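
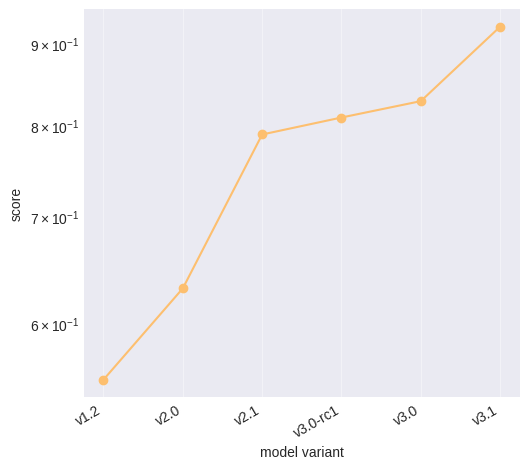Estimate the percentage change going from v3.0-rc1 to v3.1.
v3.0-rc1 ≈ 0.80, v3.1 ≈ 0.90; (0.90 − 0.80) / 0.80 ≈ +12.5%.

≈ +12.5%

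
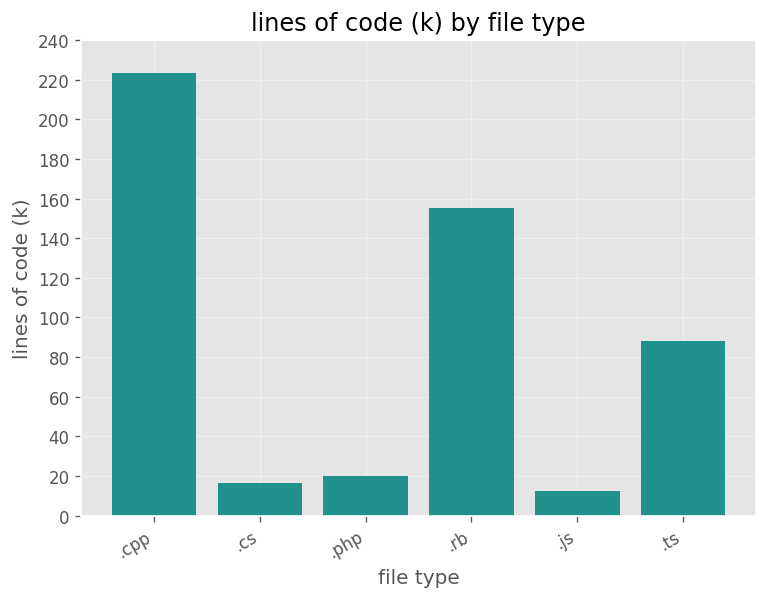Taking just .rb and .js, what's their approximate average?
(160 + 20) / 2 ≈ 90.

≈ 90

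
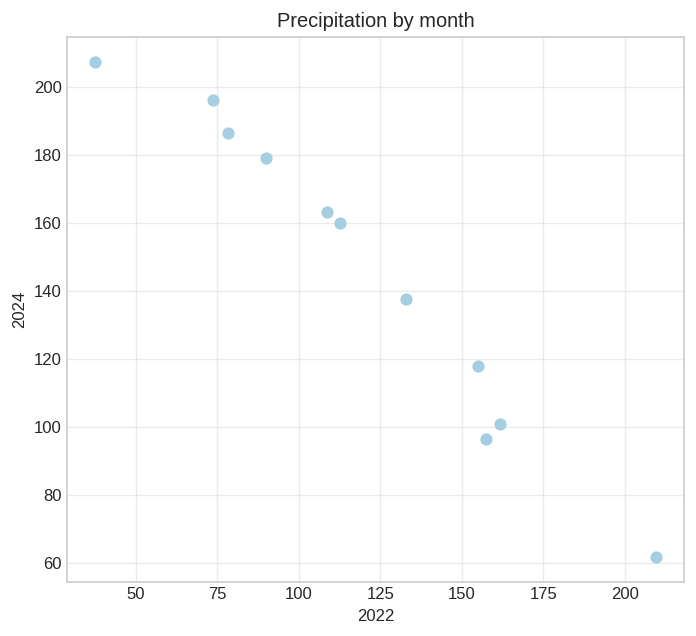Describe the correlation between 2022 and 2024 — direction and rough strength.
Points are negatively correlated; strong (|r| ≈ 1.0).

negative, strong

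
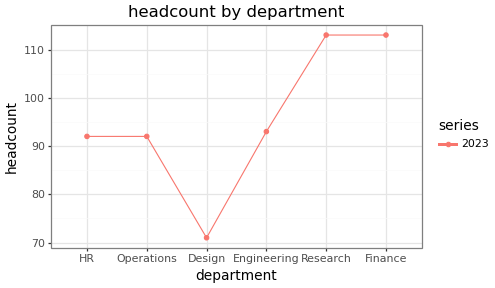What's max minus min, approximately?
≈ 45

Max Research ≈ 115, min Design ≈ 70; range ≈ 45.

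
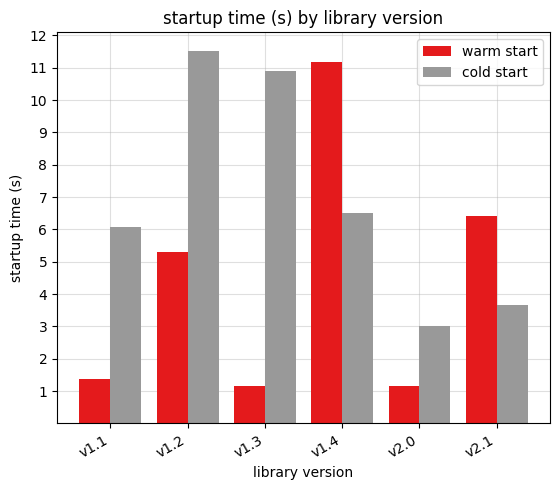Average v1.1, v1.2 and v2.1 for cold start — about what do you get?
(6 + 12 + 4) / 3 ≈ 7.

≈ 7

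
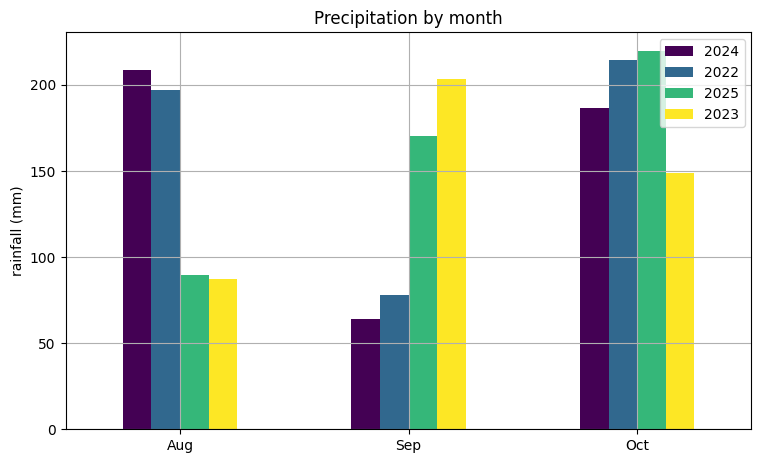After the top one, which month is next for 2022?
Aug

Top 3 for 2022: Oct ≈ 220, Aug ≈ 200, Sep ≈ 80.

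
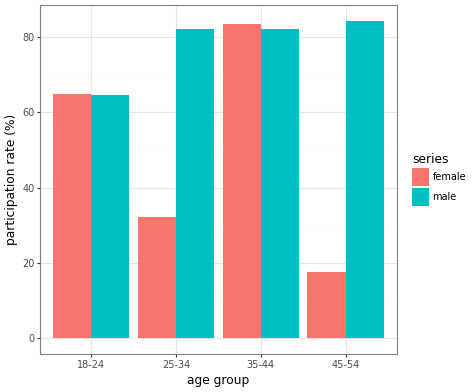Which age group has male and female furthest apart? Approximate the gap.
45-54: male ≈ 80, female ≈ 20 → gap ≈ 60. Next-largest (25-34) is only ≈ 50.

45-54, ≈ 60 %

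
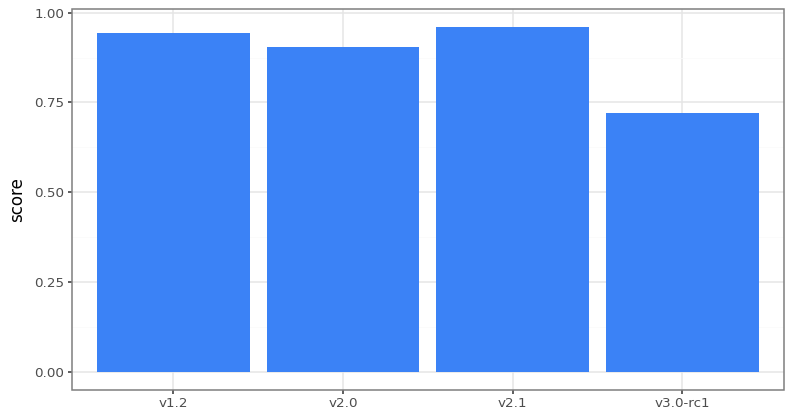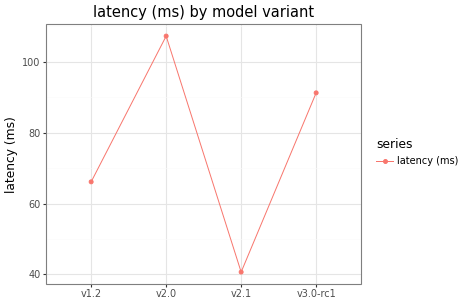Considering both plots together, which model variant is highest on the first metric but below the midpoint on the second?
v2.1

Chart 2 median latency (ms) ≈ 80; below-median model variants: v1.2, v2.1. Among those, v2.1 has the highest score (≈ 1).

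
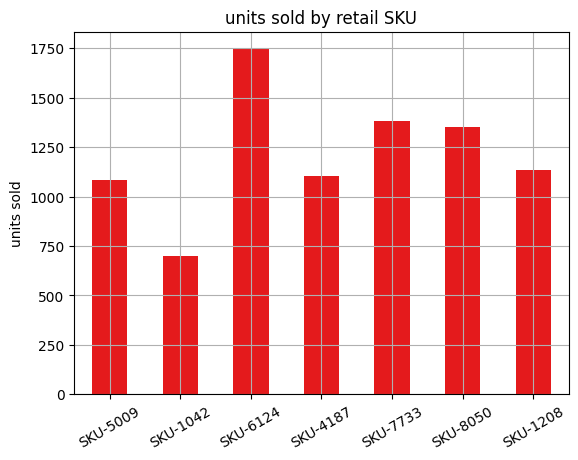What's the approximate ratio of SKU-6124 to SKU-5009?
SKU-6124 ≈ 1800, SKU-5009 ≈ 1000; 1800/1000 ≈ 1.8.

≈ 1.8×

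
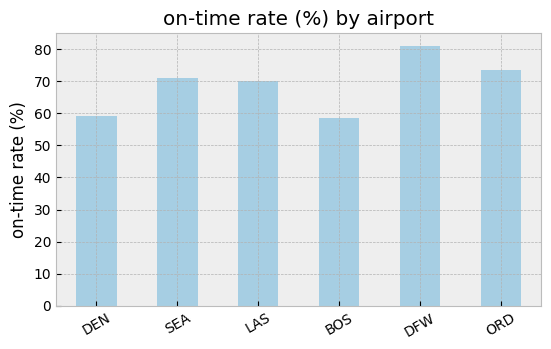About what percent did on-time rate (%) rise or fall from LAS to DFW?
≈ +14.3%

LAS ≈ 70, DFW ≈ 80; (80 − 70) / 70 ≈ +14.3%.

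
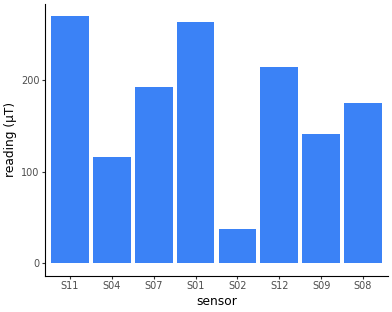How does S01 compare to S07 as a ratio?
S01 ≈ 275, S07 ≈ 200; 275/200 ≈ 1.38.

≈ 1.38×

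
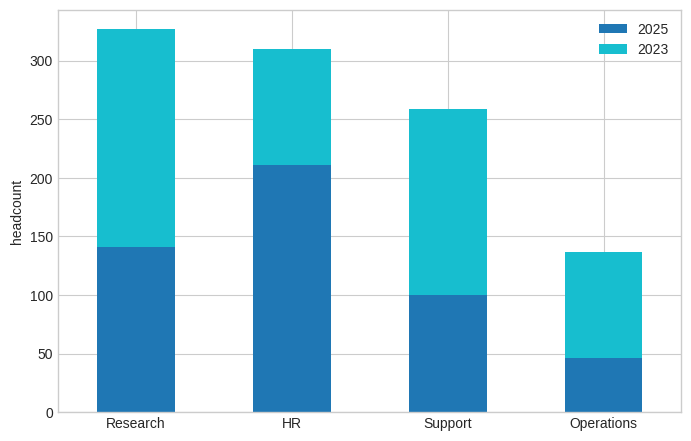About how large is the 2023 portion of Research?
≈ 200

2023 top ≈ 350, bottom ≈ 150; segment ≈ 200.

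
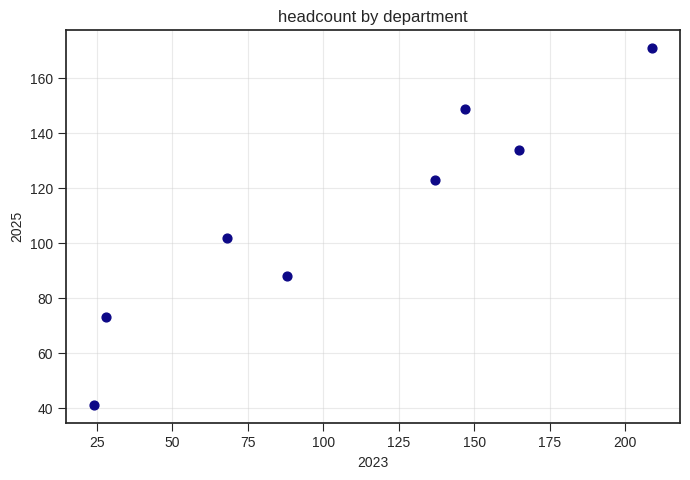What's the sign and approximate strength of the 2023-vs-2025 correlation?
Points are positively correlated; strong (|r| ≈ 1.0).

positive, strong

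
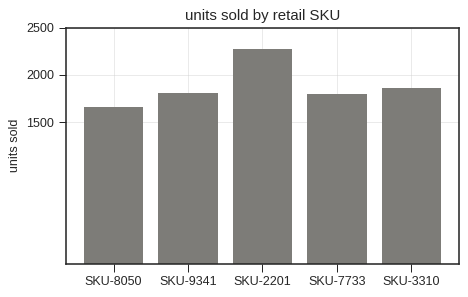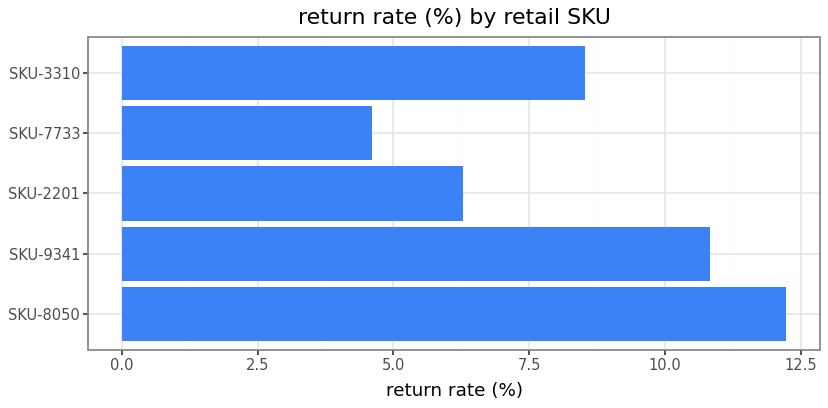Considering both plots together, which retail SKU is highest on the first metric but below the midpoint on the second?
Chart 2 median return rate (%) ≈ 8; below-median retail SKUs: SKU-2201, SKU-7733. Among those, SKU-2201 has the highest units sold (≈ 2500).

SKU-2201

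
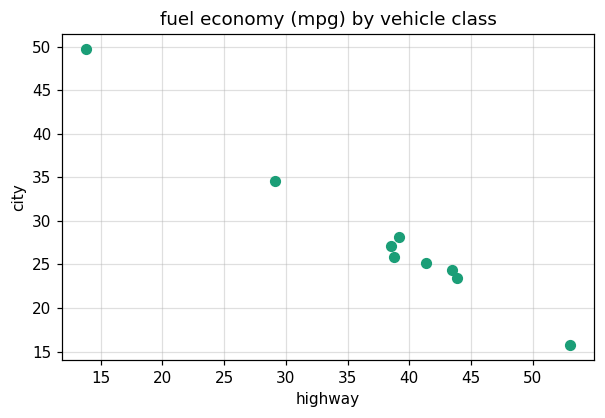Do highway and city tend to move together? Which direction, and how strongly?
Points are negatively correlated; strong (|r| ≈ 1.0).

negative, strong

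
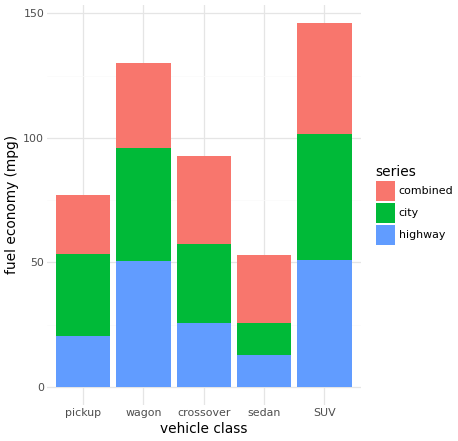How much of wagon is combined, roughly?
combined top ≈ 140, bottom ≈ 100; segment ≈ 40.

≈ 40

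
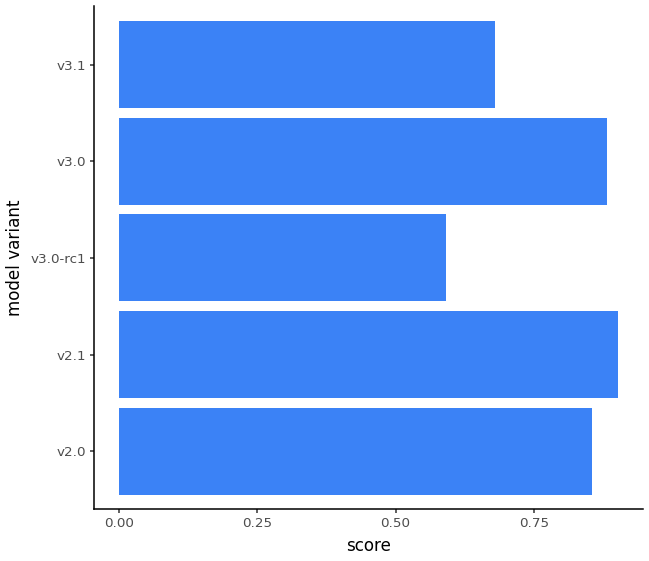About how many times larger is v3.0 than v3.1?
≈ 1.29×

v3.0 ≈ 0.9, v3.1 ≈ 0.7; 0.9/0.7 ≈ 1.29.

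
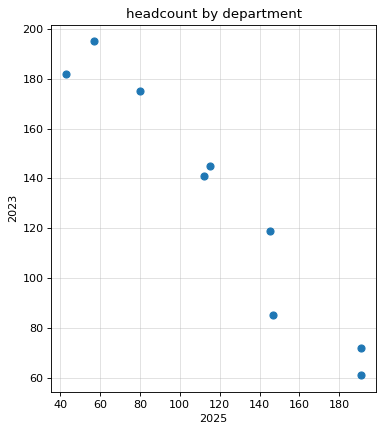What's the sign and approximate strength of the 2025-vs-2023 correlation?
negative, strong

Points are negatively correlated; strong (|r| ≈ 1.0).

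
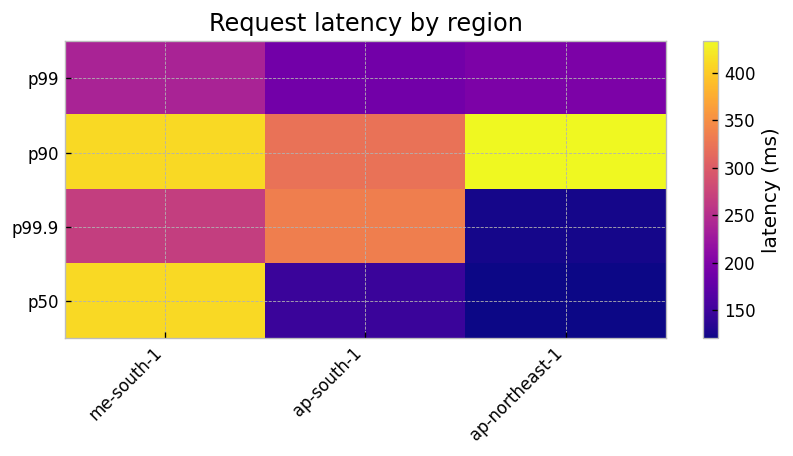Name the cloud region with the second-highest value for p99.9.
Top 3 for p99.9: ap-south-1 ≈ 350, me-south-1 ≈ 250, ap-northeast-1 ≈ 100.

me-south-1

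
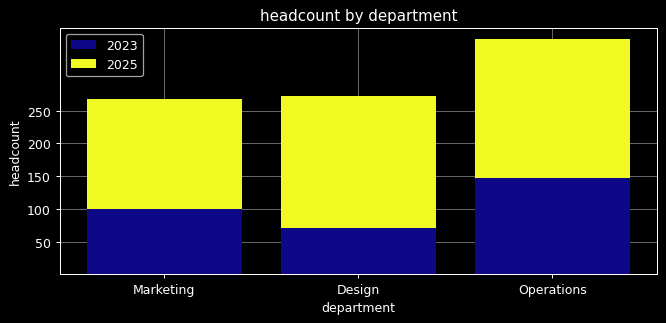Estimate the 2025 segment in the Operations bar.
≈ 200

2025 top ≈ 350, bottom ≈ 150; segment ≈ 200.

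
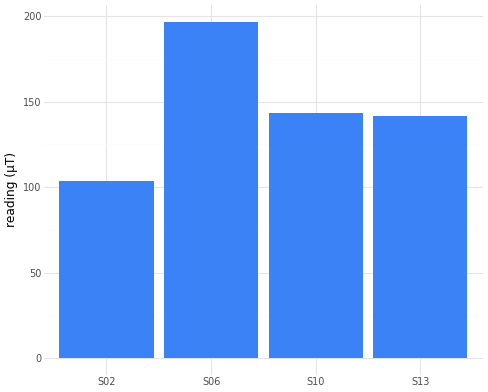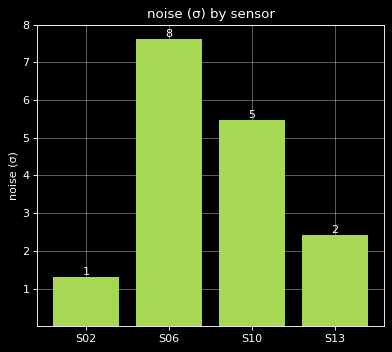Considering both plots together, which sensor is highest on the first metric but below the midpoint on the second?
S13

Chart 2 median noise (σ) ≈ 4; below-median sensors: S02, S13. Among those, S13 has the highest reading (µT) (≈ 140).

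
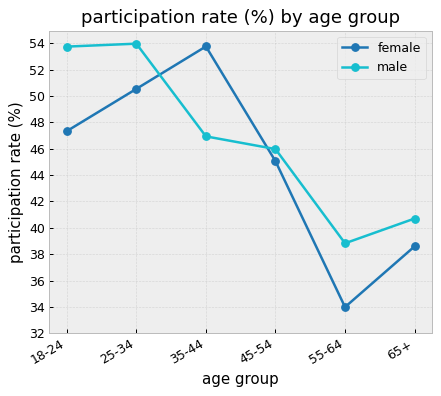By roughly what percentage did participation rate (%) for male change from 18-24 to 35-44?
18-24 ≈ 54, 35-44 ≈ 46; (46 − 54) / 54 ≈ -14.8%.

≈ -14.8%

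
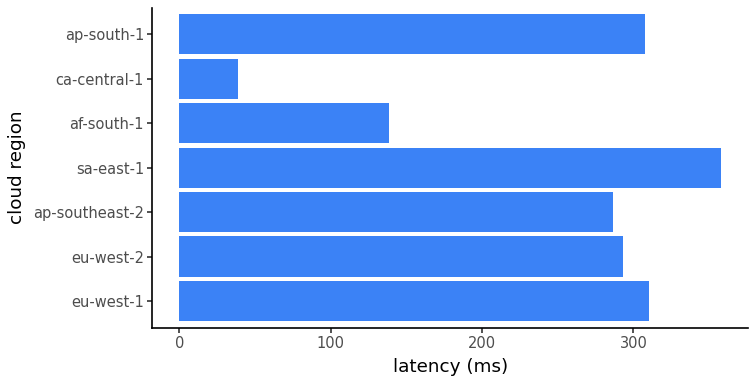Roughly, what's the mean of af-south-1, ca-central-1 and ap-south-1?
(150 + 50 + 300) / 3 ≈ 167.

≈ 167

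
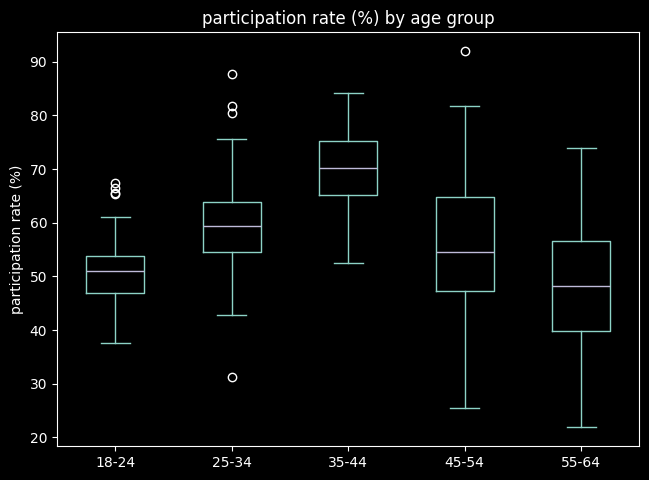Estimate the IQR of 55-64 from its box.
Q3 ≈ 55, Q1 ≈ 40; IQR ≈ 15.

≈ 15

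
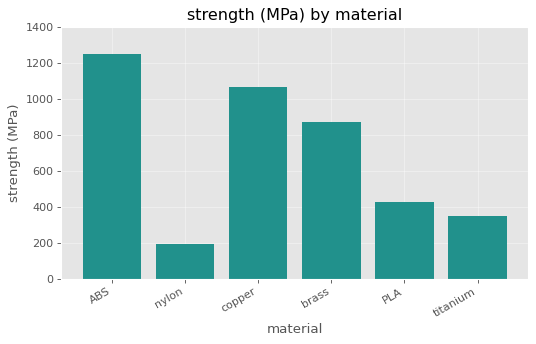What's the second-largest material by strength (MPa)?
copper

Top 3: ABS ≈ 1200, copper ≈ 1000, brass ≈ 800.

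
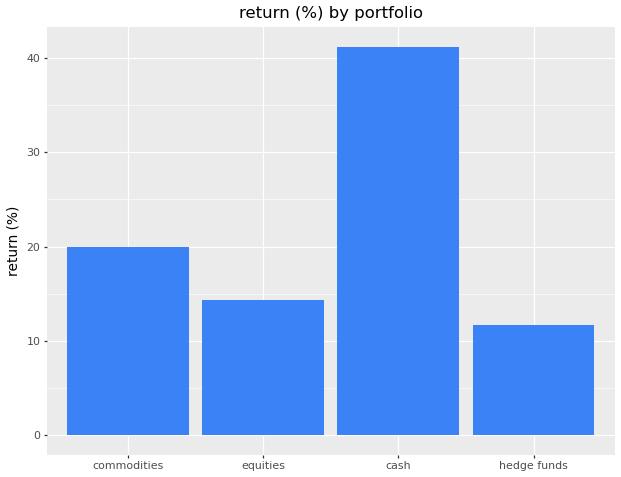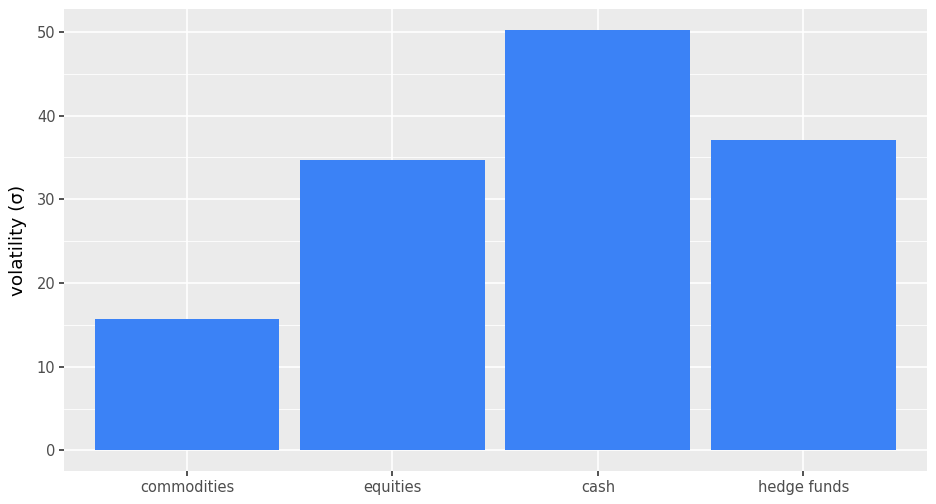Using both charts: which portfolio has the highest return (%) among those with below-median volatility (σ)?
Chart 2 median volatility (σ) ≈ 35; below-median portfolios: commodities, equities. Among those, commodities has the highest return (%) (≈ 20).

commodities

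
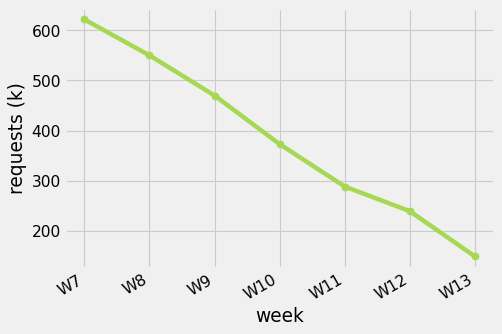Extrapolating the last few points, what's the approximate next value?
Last three: 300, 250, 150 → slope ≈ -75/step → next ≈ 75.

≈ 75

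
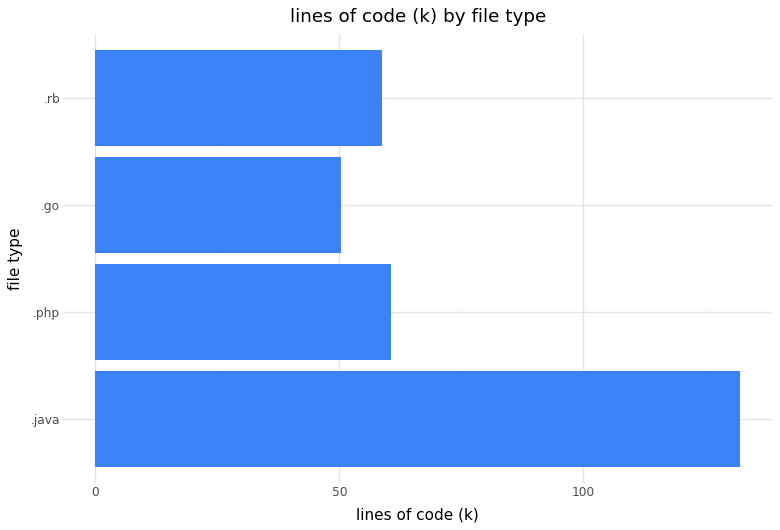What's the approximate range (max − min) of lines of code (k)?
≈ 80

Max .java ≈ 140, min .go ≈ 60; range ≈ 80.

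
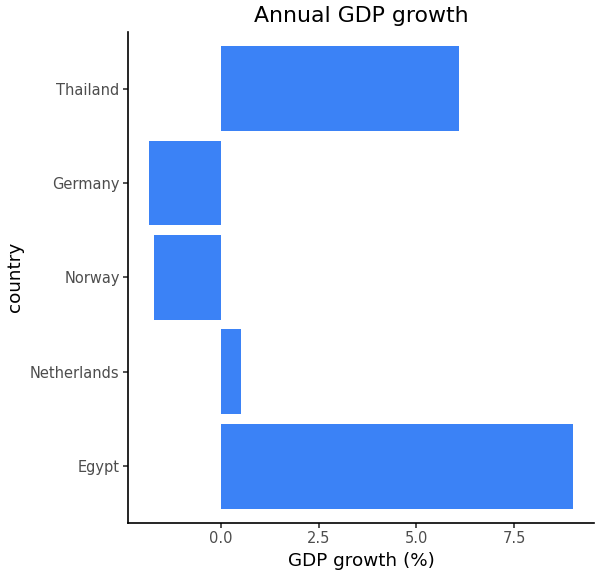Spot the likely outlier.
Egypt

Egypt ≈ 9; the rest sit between ≈ -2 and ≈ 6.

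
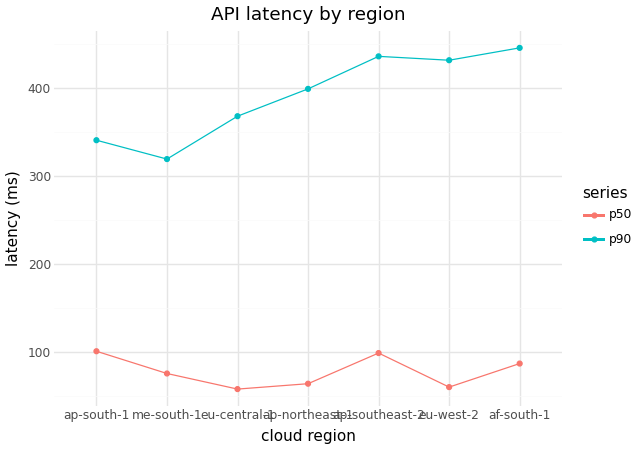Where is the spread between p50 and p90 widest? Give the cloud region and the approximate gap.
eu-west-2: p50 ≈ 50, p90 ≈ 450 → gap ≈ 400. Next-largest (af-south-1) is only ≈ 350.

eu-west-2, ≈ 400 ms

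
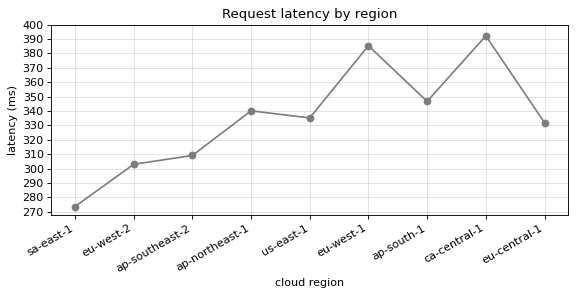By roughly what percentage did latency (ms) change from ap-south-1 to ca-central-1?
ap-south-1 ≈ 350, ca-central-1 ≈ 390; (390 − 350) / 350 ≈ +11.4%.

≈ +11.4%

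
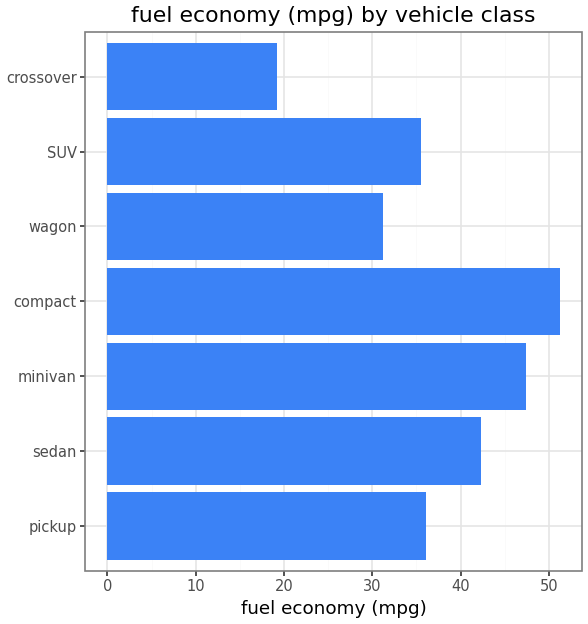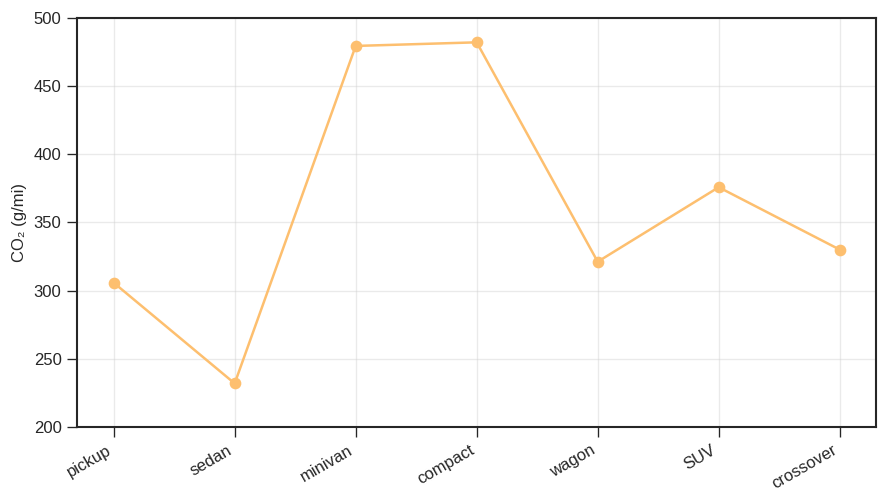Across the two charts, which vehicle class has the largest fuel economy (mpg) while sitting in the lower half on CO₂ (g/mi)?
sedan

Chart 2 median CO₂ (g/mi) ≈ 350; below-median vehicle classes: pickup, sedan, wagon. Among those, sedan has the highest fuel economy (mpg) (≈ 40).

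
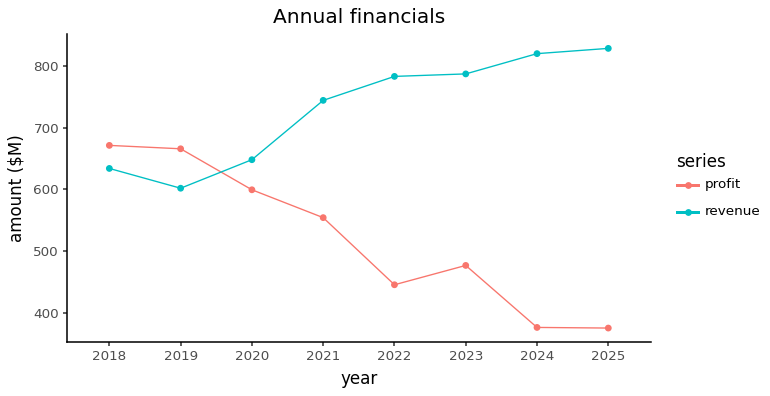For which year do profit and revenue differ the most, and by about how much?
2025: profit ≈ 400, revenue ≈ 850 → gap ≈ 450. Next-largest (2024) is only ≈ 400.

2025, ≈ 450 $M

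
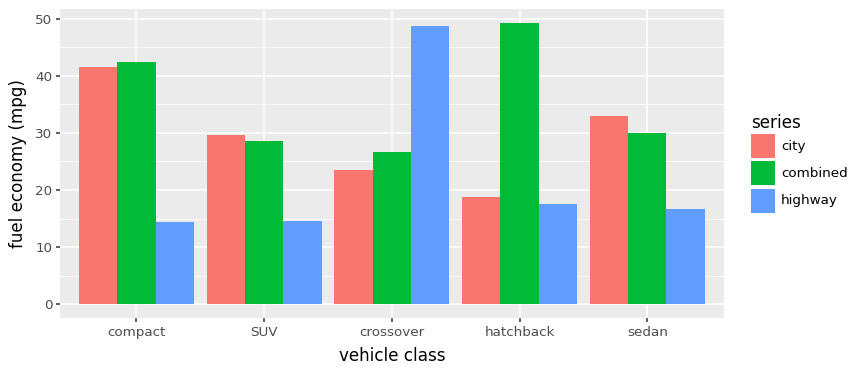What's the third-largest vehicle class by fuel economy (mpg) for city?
SUV

Top 4 for city: compact ≈ 40, sedan ≈ 35, SUV ≈ 30, crossover ≈ 25.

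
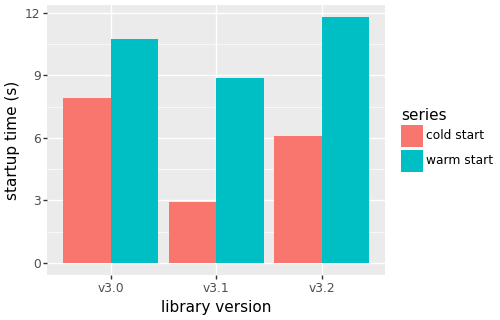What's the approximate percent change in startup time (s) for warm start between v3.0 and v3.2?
v3.0 ≈ 11, v3.2 ≈ 12; (12 − 11) / 11 ≈ +9.1%.

≈ +9.1%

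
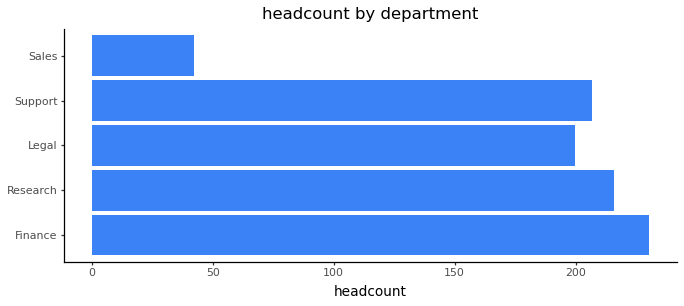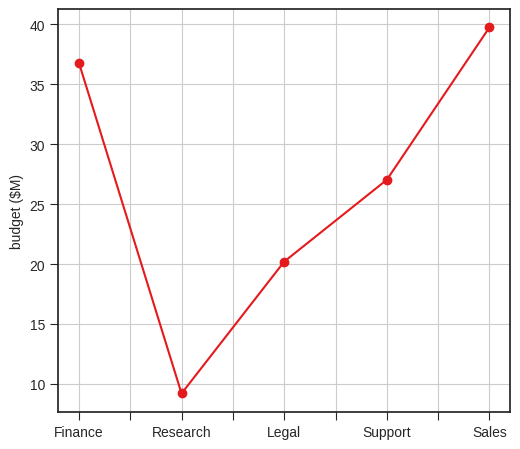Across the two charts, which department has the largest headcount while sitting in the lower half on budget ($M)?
Research

Chart 2 median budget ($M) ≈ 25; below-median departments: Research, Legal. Among those, Research has the highest headcount (≈ 225).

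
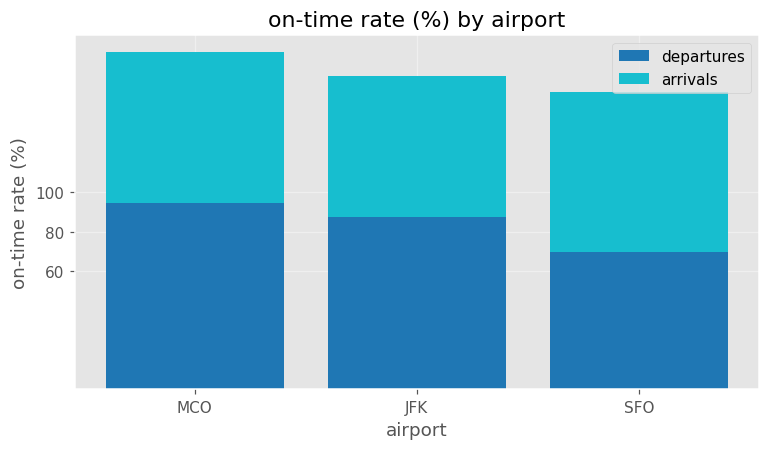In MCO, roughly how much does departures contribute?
≈ 100

departures top ≈ 100, bottom ≈ 0; segment ≈ 100.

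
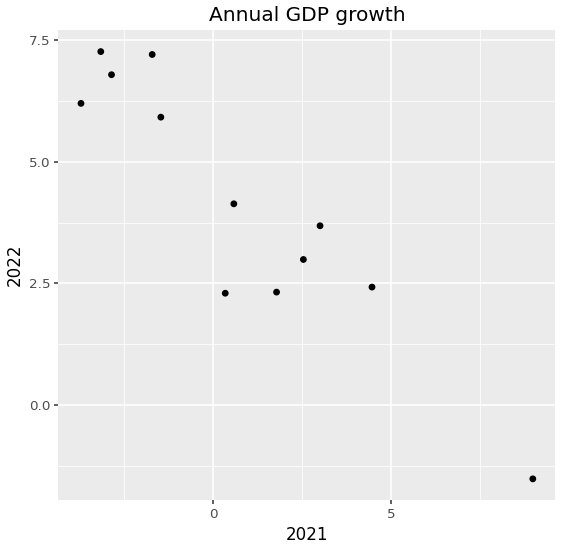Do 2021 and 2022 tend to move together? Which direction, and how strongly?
Points are negatively correlated; strong (|r| ≈ 0.9).

negative, strong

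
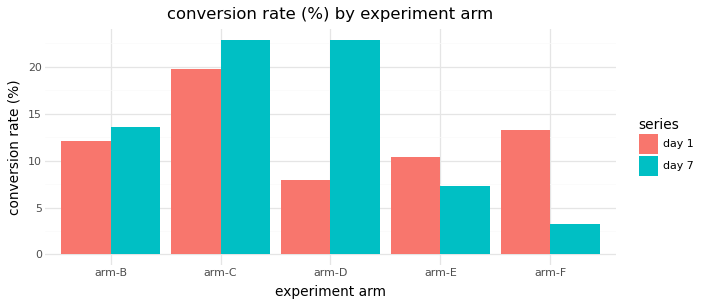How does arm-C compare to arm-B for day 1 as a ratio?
arm-C ≈ 20, arm-B ≈ 12; 20/12 ≈ 1.67.

≈ 1.67×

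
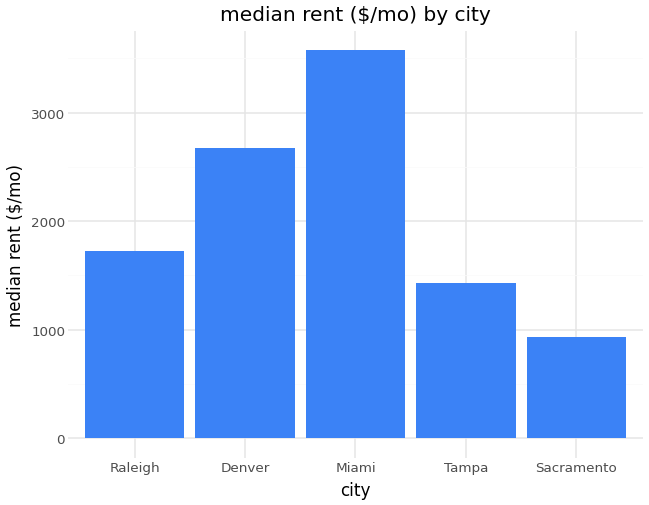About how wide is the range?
Max Miami ≈ 3500, min Sacramento ≈ 1000; range ≈ 2500.

≈ 2500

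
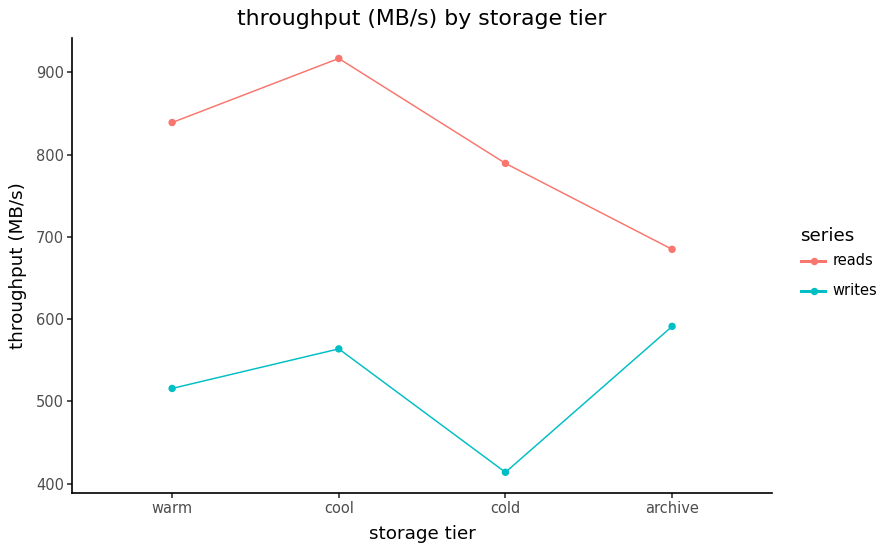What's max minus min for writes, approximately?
≈ 200

Max archive ≈ 600, min cold ≈ 400; range ≈ 200.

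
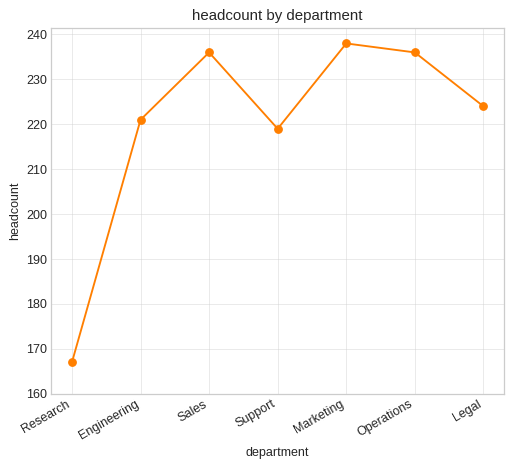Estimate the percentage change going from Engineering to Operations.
≈ +9.1%

Engineering ≈ 220, Operations ≈ 240; (240 − 220) / 220 ≈ +9.1%.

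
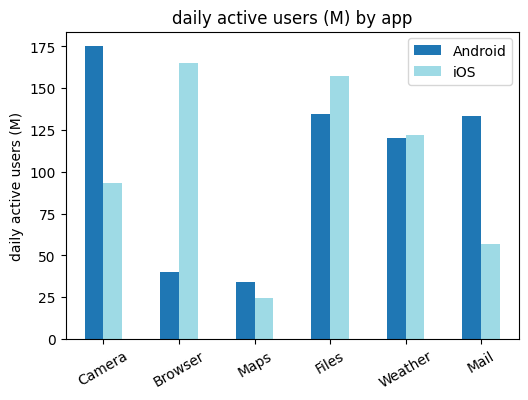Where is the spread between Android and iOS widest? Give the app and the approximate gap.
Browser, ≈ 120 M

Browser: Android ≈ 40, iOS ≈ 160 → gap ≈ 120. Next-largest (Camera) is only ≈ 80.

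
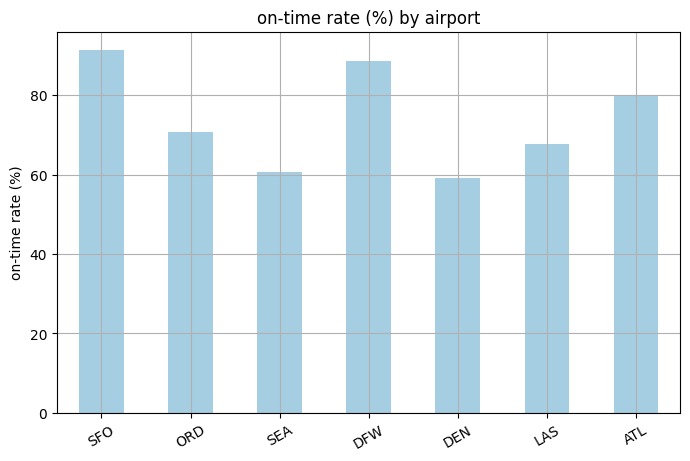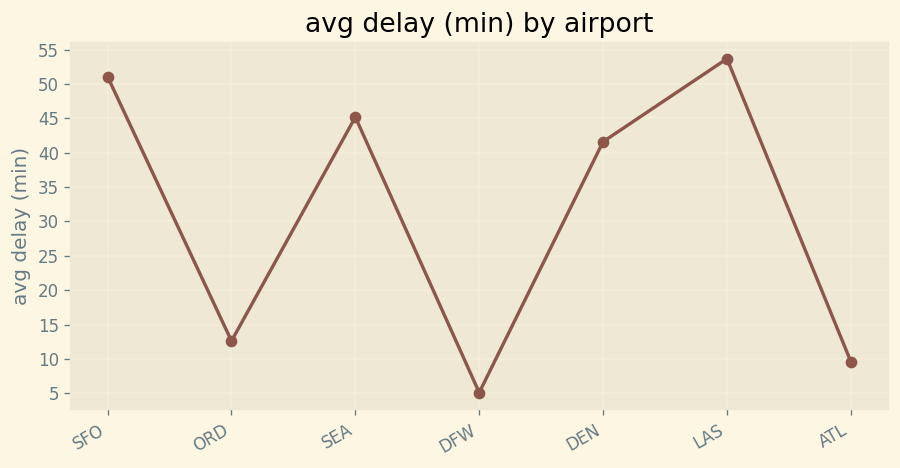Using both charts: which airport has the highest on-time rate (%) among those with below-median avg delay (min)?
Chart 2 median avg delay (min) ≈ 40; below-median airports: ORD, DFW, ATL. Among those, DFW has the highest on-time rate (%) (≈ 90).

DFW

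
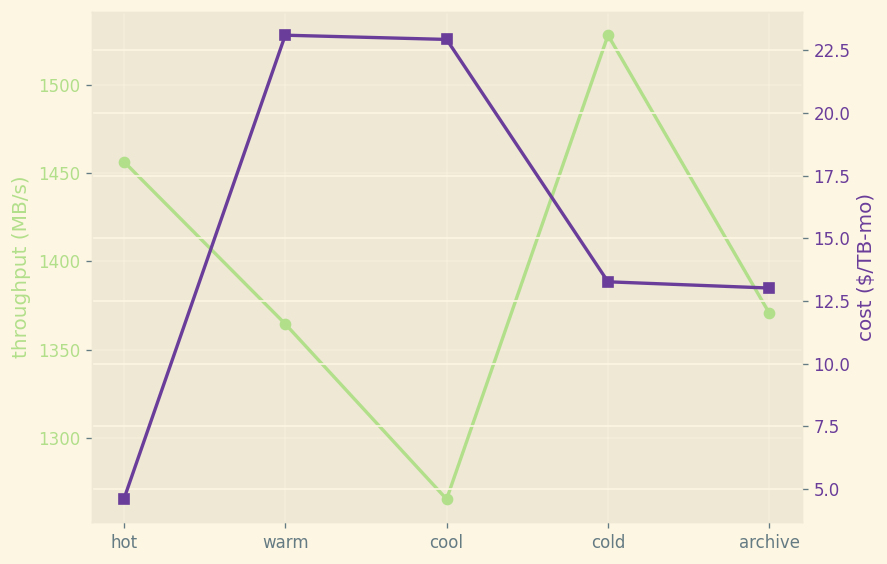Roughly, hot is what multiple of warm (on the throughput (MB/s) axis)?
≈ 1.05×

hot ≈ 1450, warm ≈ 1375; 1450/1375 ≈ 1.05.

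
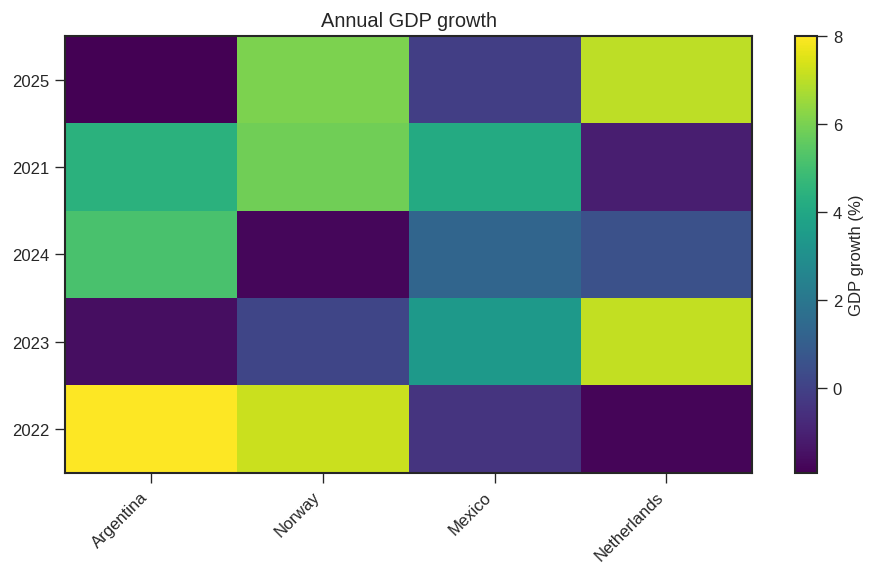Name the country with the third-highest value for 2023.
Norway

Top 4 for 2023: Netherlands ≈ 7, Mexico ≈ 3, Norway ≈ 0, Argentina ≈ -2.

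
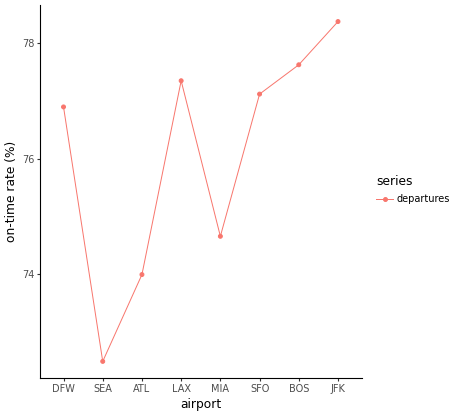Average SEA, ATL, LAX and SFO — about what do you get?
(72.5 + 74.0 + 77.5 + 77.0) / 4 ≈ 75.25.

≈ 75.25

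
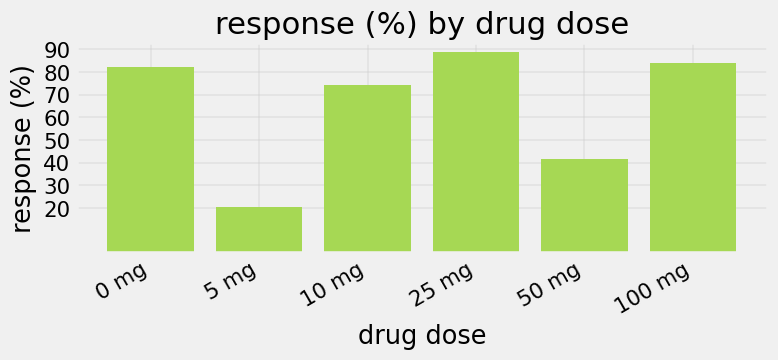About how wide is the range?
Max 25 mg ≈ 90, min 5 mg ≈ 20; range ≈ 70.

≈ 70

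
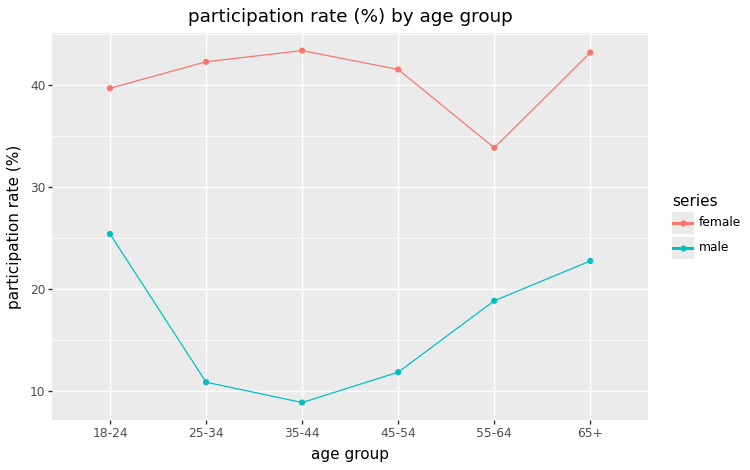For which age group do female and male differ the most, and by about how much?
35-44: female ≈ 45, male ≈ 10 → gap ≈ 35. Next-largest (25-34) is only ≈ 30.

35-44, ≈ 35 %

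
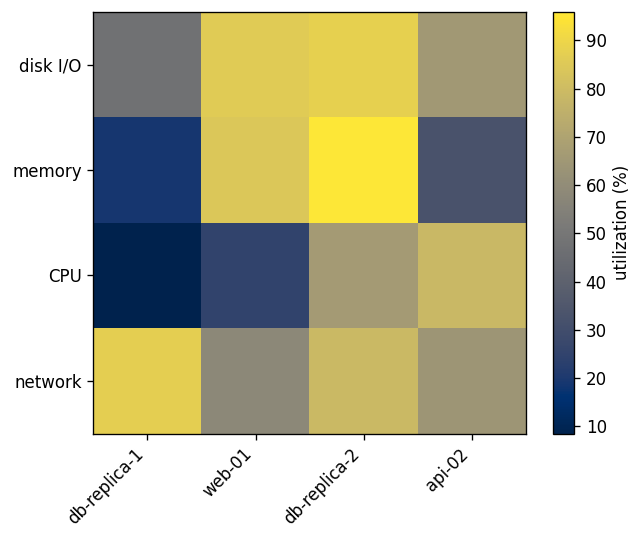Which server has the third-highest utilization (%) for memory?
Top 4 for memory: db-replica-2 ≈ 100, web-01 ≈ 80, api-02 ≈ 30, db-replica-1 ≈ 20.

api-02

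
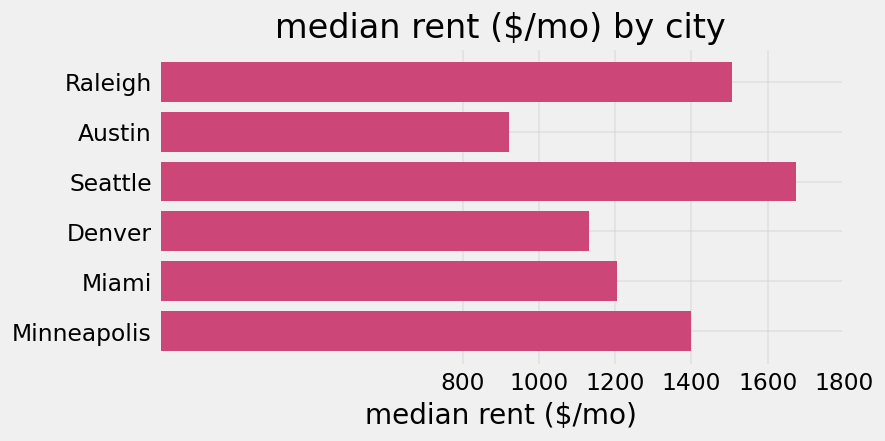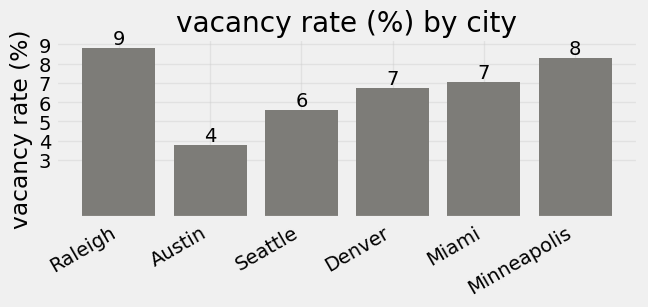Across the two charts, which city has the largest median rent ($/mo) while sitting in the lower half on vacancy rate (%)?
Chart 2 median vacancy rate (%) ≈ 7; below-median cities: Austin, Seattle, Denver. Among those, Seattle has the highest median rent ($/mo) (≈ 1600).

Seattle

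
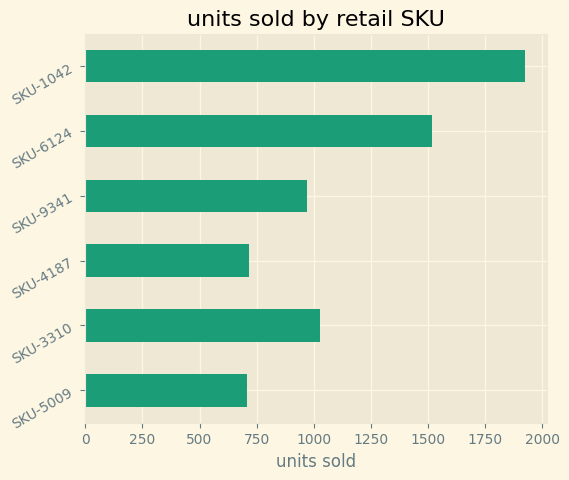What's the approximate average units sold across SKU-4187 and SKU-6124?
(800 + 1600) / 2 ≈ 1200.

≈ 1200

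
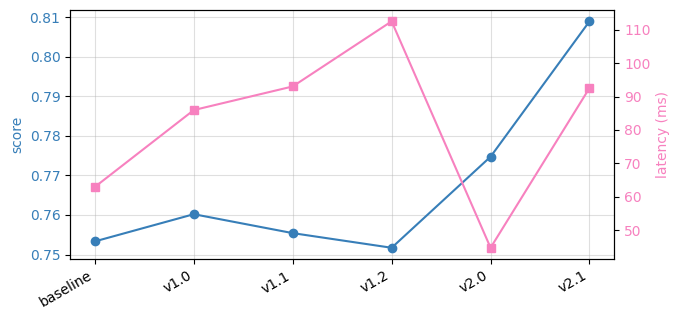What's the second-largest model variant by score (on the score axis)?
Top 3 (on the score axis): v2.1 ≈ 0.81, v2.0 ≈ 0.77, v1.0 ≈ 0.76.

v2.0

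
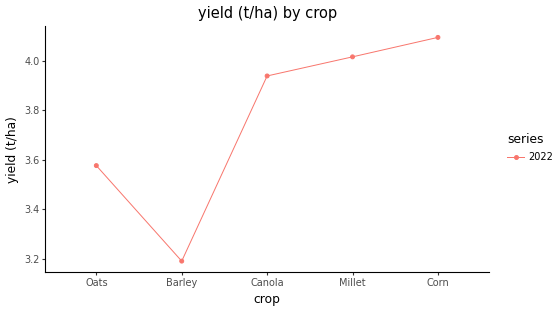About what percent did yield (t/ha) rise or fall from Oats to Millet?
≈ +11.1%

Oats ≈ 3.6, Millet ≈ 4.0; (4.0 − 3.6) / 3.6 ≈ +11.1%.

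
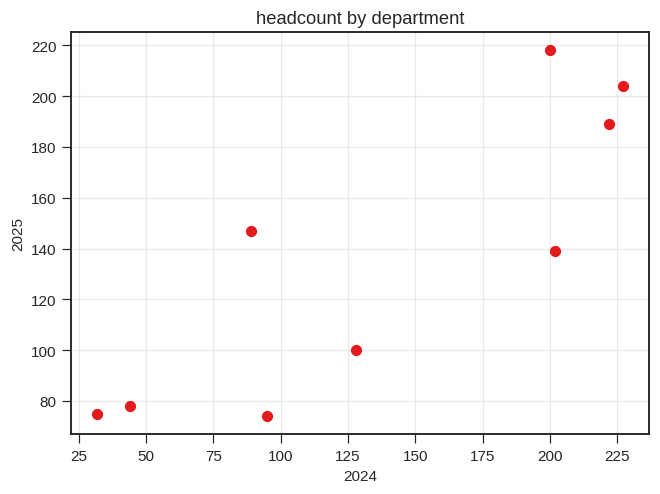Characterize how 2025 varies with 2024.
positive, strong

Points are positively correlated; strong (|r| ≈ 0.9).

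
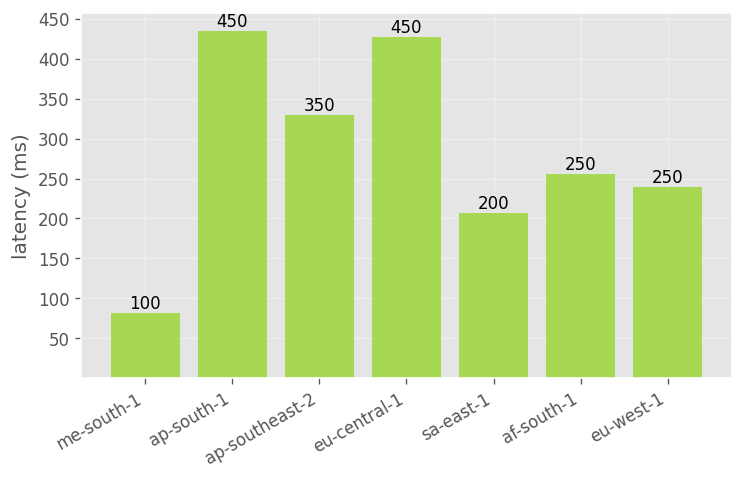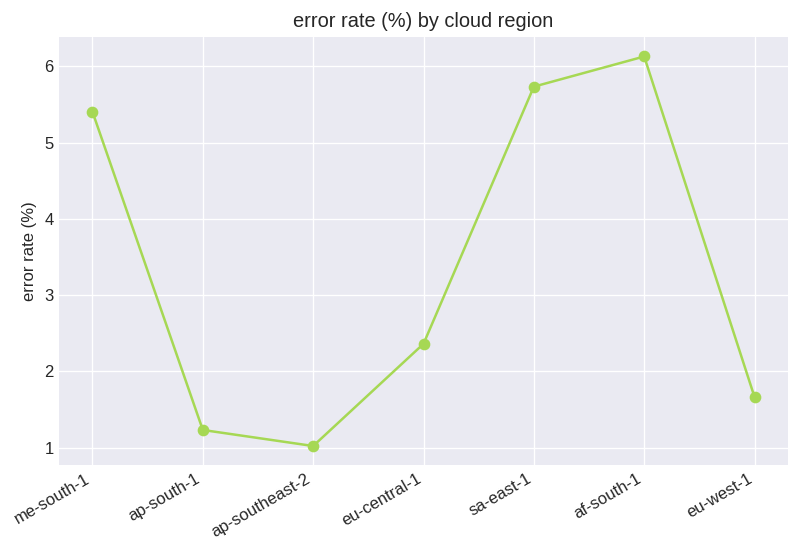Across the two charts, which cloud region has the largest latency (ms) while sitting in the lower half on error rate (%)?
ap-south-1

Chart 2 median error rate (%) ≈ 2; below-median cloud regions: ap-south-1, ap-southeast-2, eu-west-1. Among those, ap-south-1 has the highest latency (ms) (≈ 450).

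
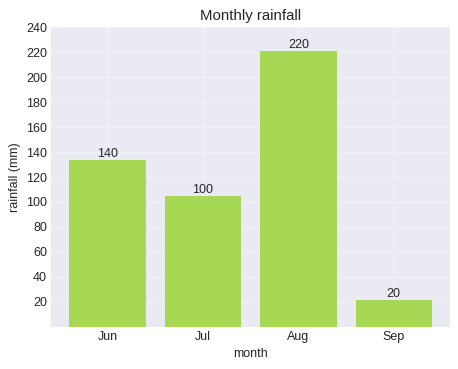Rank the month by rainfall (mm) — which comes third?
Top 4: Aug ≈ 220, Jun ≈ 140, Jul ≈ 100, Sep ≈ 20.

Jul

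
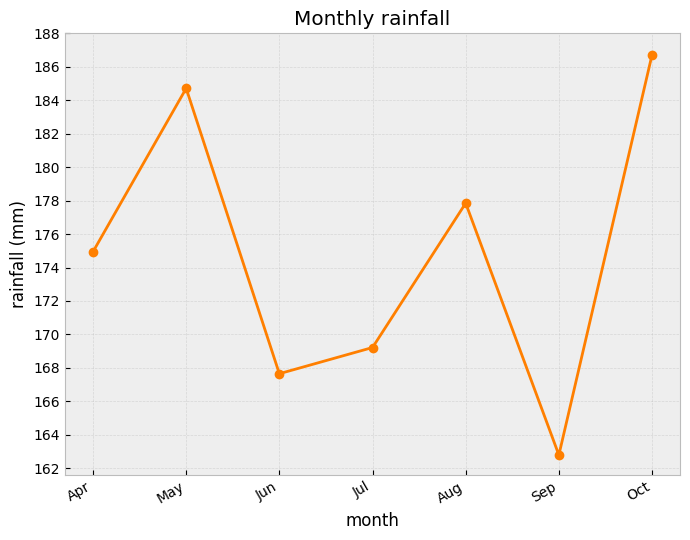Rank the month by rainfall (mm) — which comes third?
Aug

Top 4: Oct ≈ 186, May ≈ 184, Aug ≈ 178, Apr ≈ 174.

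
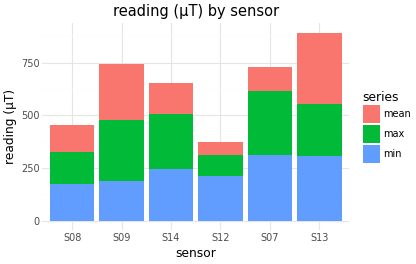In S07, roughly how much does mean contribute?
≈ 100

mean top ≈ 700, bottom ≈ 600; segment ≈ 100.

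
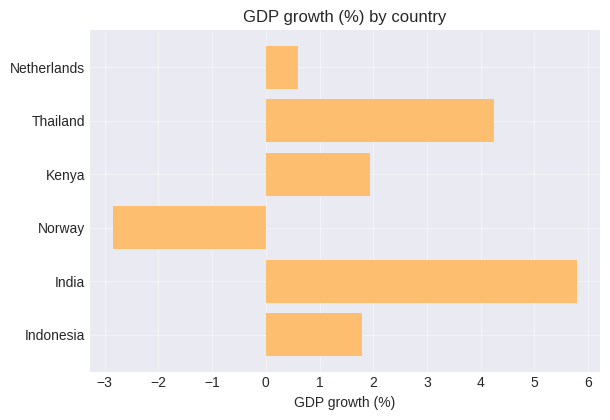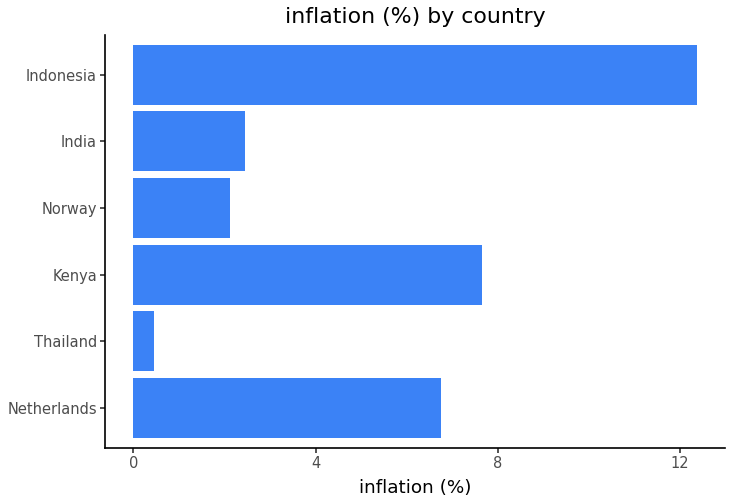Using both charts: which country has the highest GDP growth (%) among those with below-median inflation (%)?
India

Chart 2 median inflation (%) ≈ 4; below-median countries: Thailand, Norway, India. Among those, India has the highest GDP growth (%) (≈ 6).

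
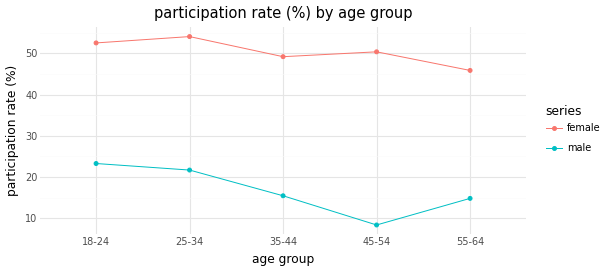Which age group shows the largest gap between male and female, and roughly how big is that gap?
45-54, ≈ 40 %

45-54: male ≈ 10, female ≈ 50 → gap ≈ 40. Next-largest (35-44) is only ≈ 35.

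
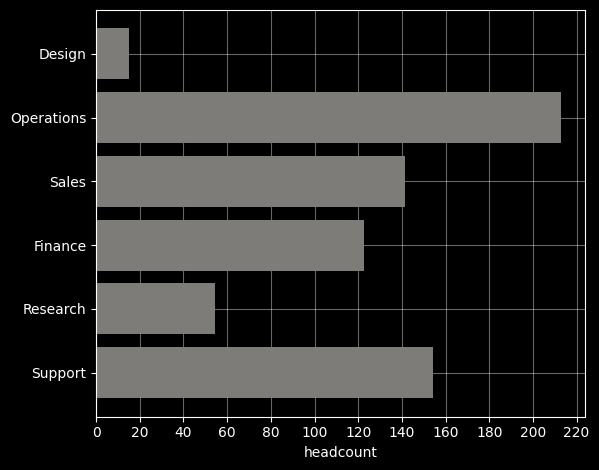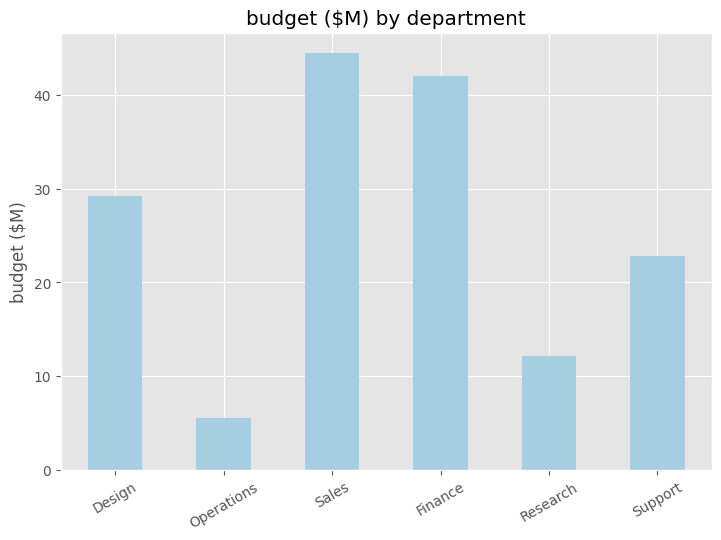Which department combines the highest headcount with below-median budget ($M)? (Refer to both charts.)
Operations

Chart 2 median budget ($M) ≈ 25; below-median departments: Operations, Research, Support. Among those, Operations has the highest headcount (≈ 220).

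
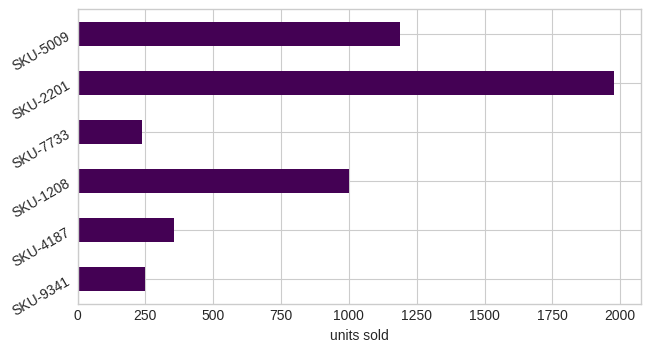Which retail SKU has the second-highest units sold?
Top 3: SKU-2201 ≈ 2000, SKU-5009 ≈ 1200, SKU-1208 ≈ 1000.

SKU-5009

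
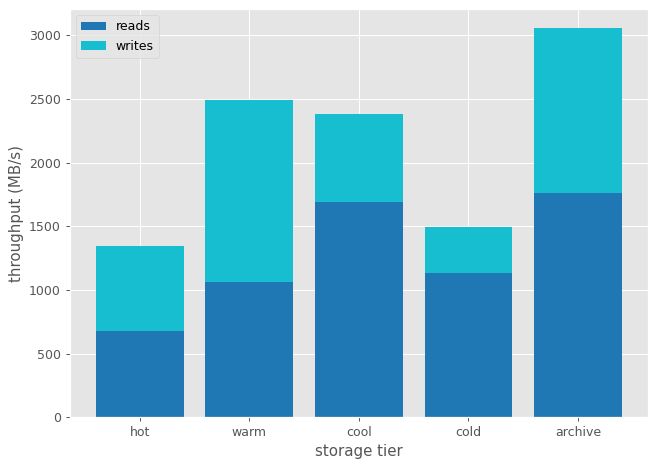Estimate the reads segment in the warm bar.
reads top ≈ 1000, bottom ≈ 0; segment ≈ 1000.

≈ 1000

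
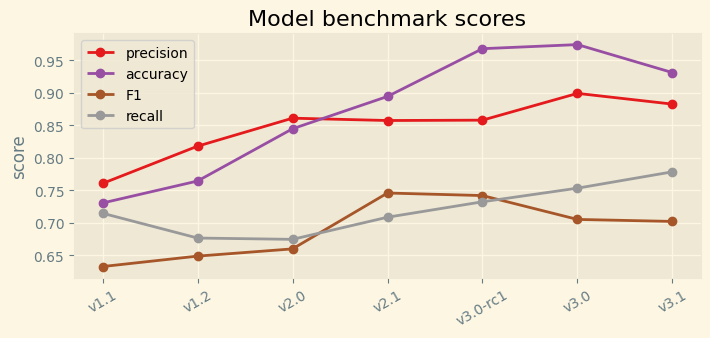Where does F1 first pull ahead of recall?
v2.1

v2.0: F1 ≈ 0.65 vs recall ≈ 0.65 (not yet); v2.1: F1 ≈ 0.75 vs recall ≈ 0.70 (first crossover).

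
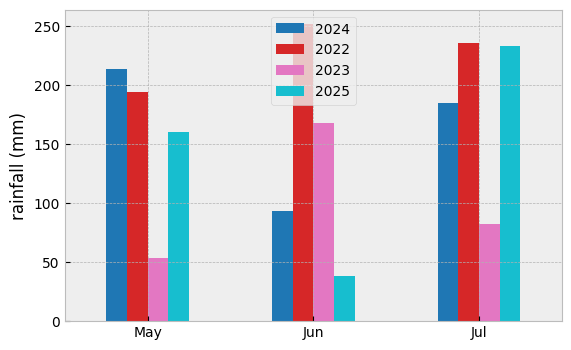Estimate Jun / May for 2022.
Jun ≈ 250, May ≈ 200; 250/200 ≈ 1.25.

≈ 1.25×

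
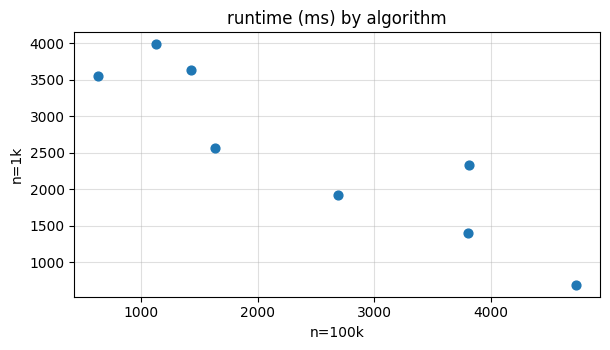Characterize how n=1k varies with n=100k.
negative, strong

Points are negatively correlated; strong (|r| ≈ 0.9).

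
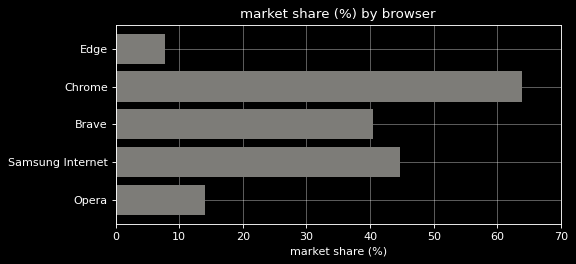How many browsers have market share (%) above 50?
Above 50: Chrome.

1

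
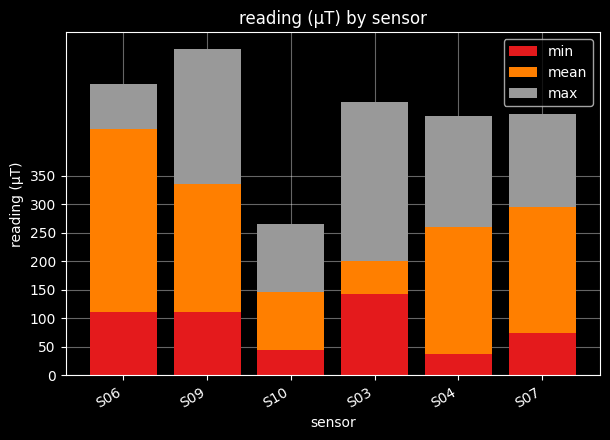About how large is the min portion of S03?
≈ 150

min top ≈ 150, bottom ≈ 0; segment ≈ 150.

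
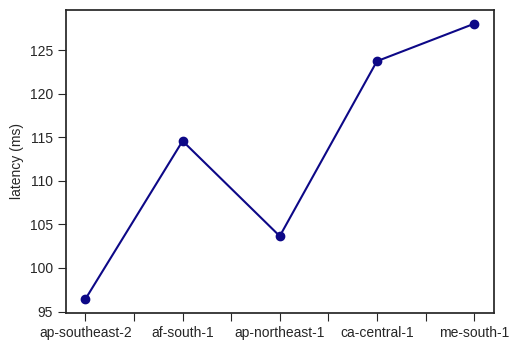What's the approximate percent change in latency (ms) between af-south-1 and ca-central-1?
af-south-1 ≈ 115, ca-central-1 ≈ 125; (125 − 115) / 115 ≈ +8.7%.

≈ +8.7%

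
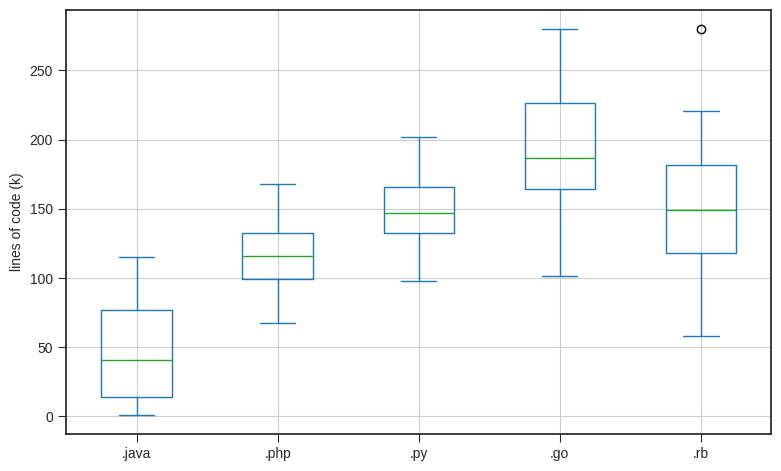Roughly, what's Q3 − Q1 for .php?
≈ 40

Q3 ≈ 140, Q1 ≈ 100; IQR ≈ 40.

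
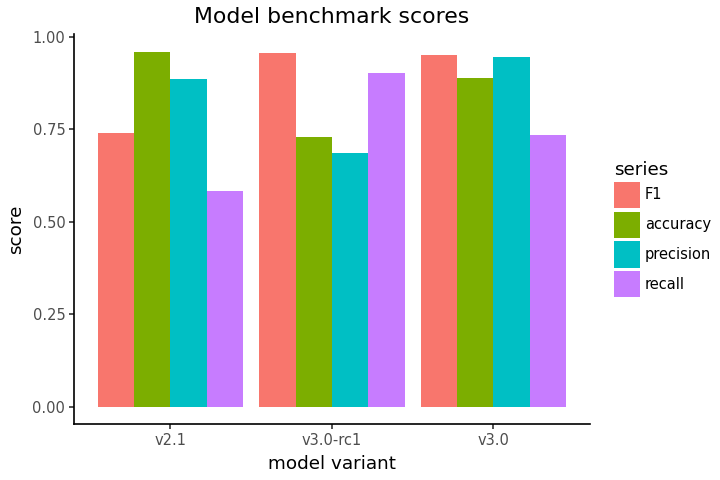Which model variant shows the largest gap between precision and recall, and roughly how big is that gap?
v2.1, ≈ 0.3

v2.1: precision ≈ 0.9, recall ≈ 0.6 → gap ≈ 0.3. Next-largest (v3.0-rc1) is only ≈ 0.2.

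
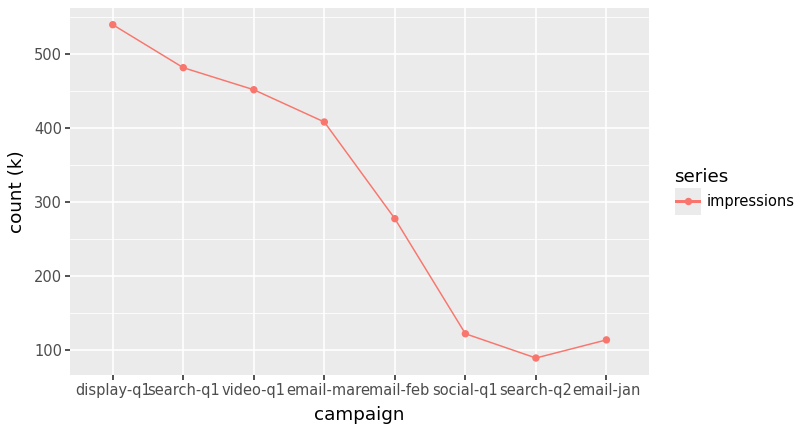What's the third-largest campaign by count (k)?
video-q1

Top 4: display-q1 ≈ 550, search-q1 ≈ 500, video-q1 ≈ 450, email-mar ≈ 400.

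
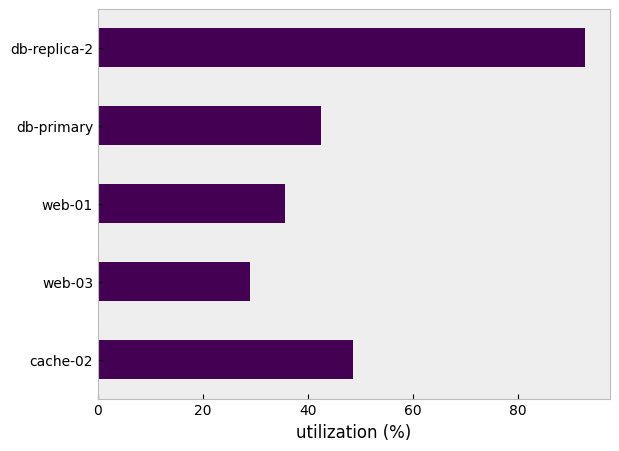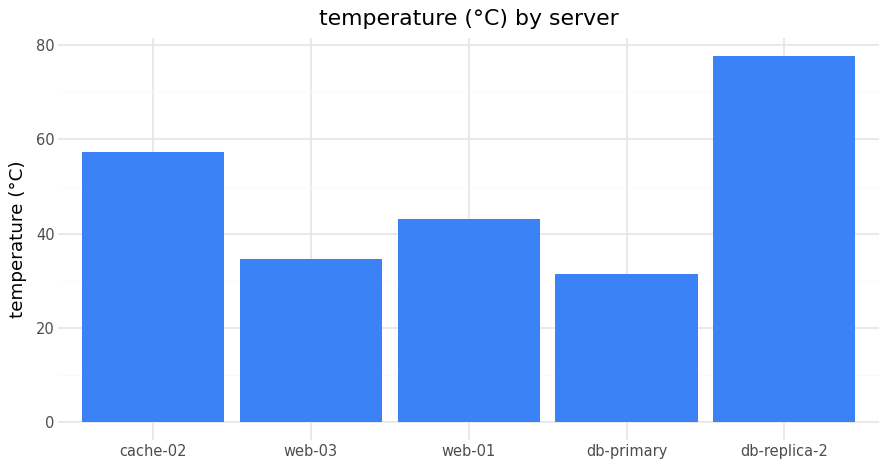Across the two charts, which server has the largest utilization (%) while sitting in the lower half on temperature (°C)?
db-primary

Chart 2 median temperature (°C) ≈ 40; below-median servers: web-03, db-primary. Among those, db-primary has the highest utilization (%) (≈ 40).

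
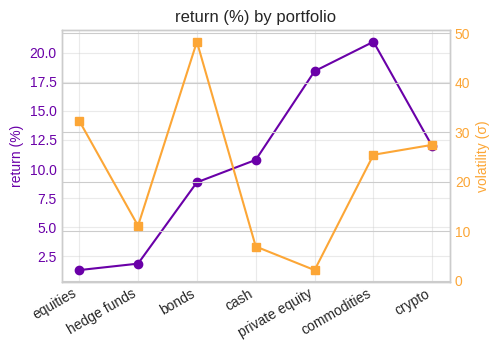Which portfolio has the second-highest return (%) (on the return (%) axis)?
private equity

Top 3 (on the return (%) axis): commodities ≈ 20, private equity ≈ 18, crypto ≈ 12.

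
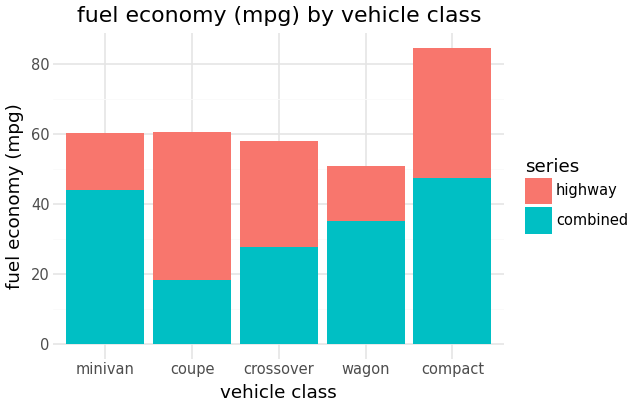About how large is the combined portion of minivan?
≈ 40

combined top ≈ 40, bottom ≈ 0; segment ≈ 40.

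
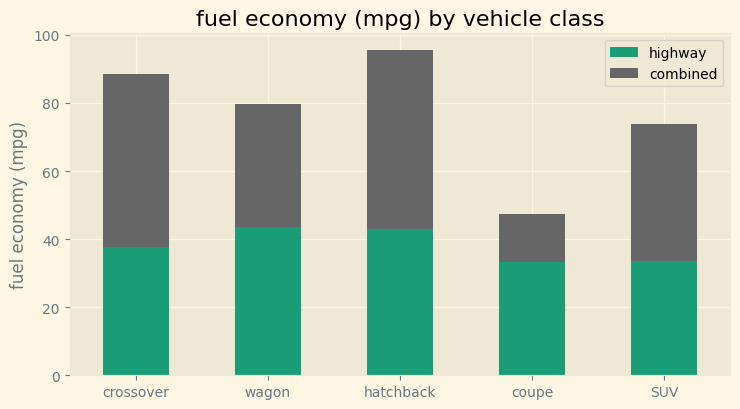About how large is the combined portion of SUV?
≈ 40

combined top ≈ 70, bottom ≈ 30; segment ≈ 40.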